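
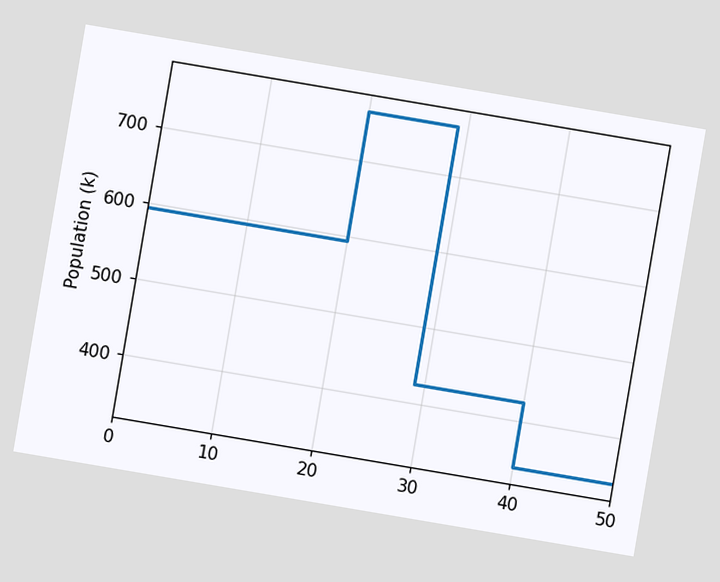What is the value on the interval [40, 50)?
340k

The chart is tilted about 10° clockwise. On [40, 50) the step sits at 340k.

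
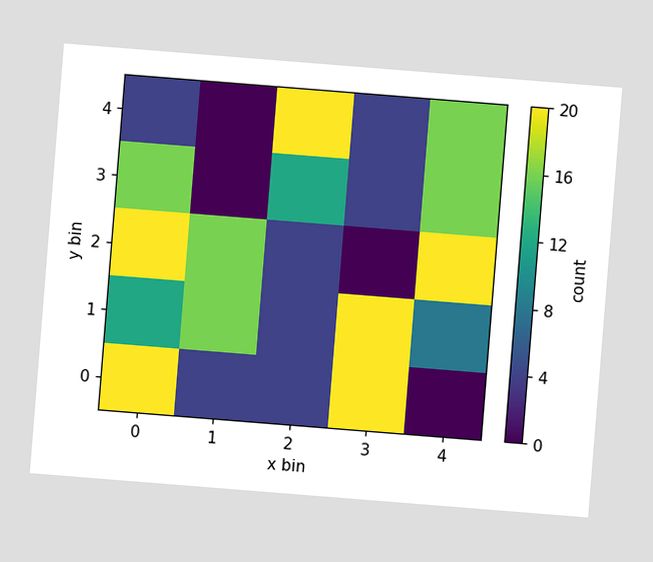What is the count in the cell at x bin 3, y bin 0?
The chart is tilted about 5° clockwise. Matching the cell (3, 0) against the colorbar gives 20.

20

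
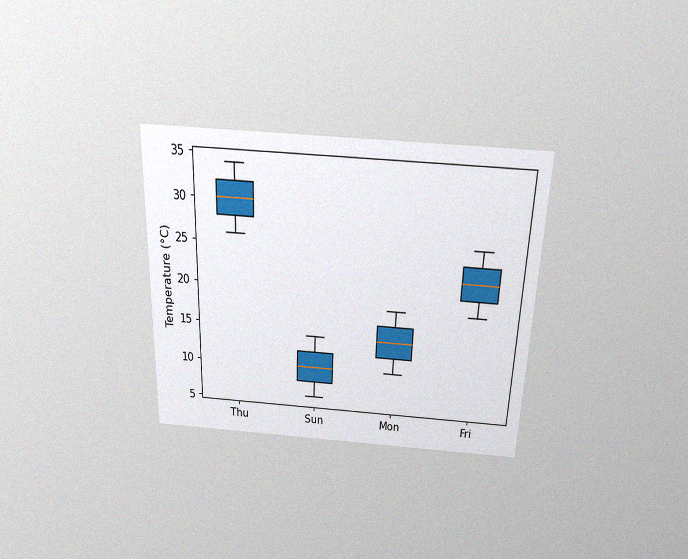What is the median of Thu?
The chart is viewed slightly from above, with some photo noise. The median line in the Thu box sits at 30°C.

30°C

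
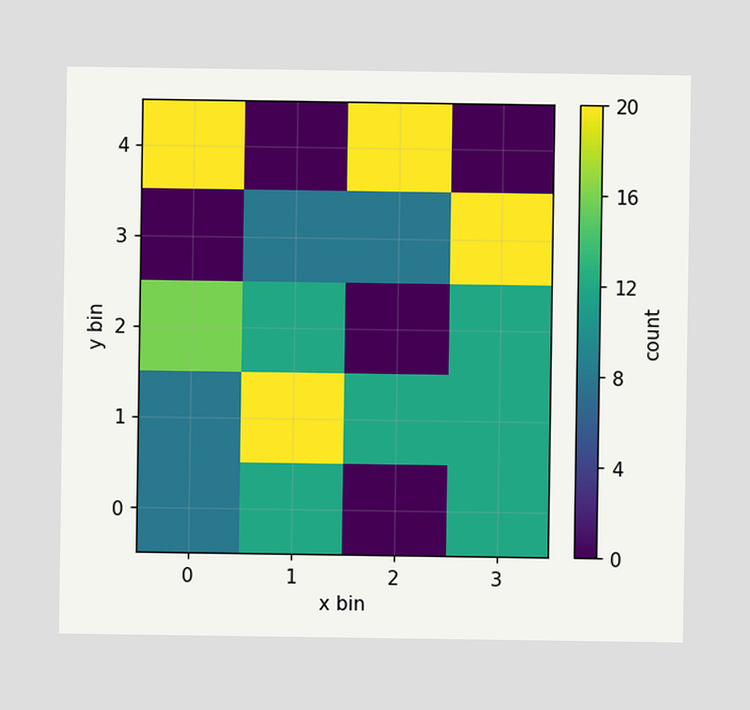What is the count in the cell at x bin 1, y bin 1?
20

Matching the cell (1, 1) against the colorbar gives 20.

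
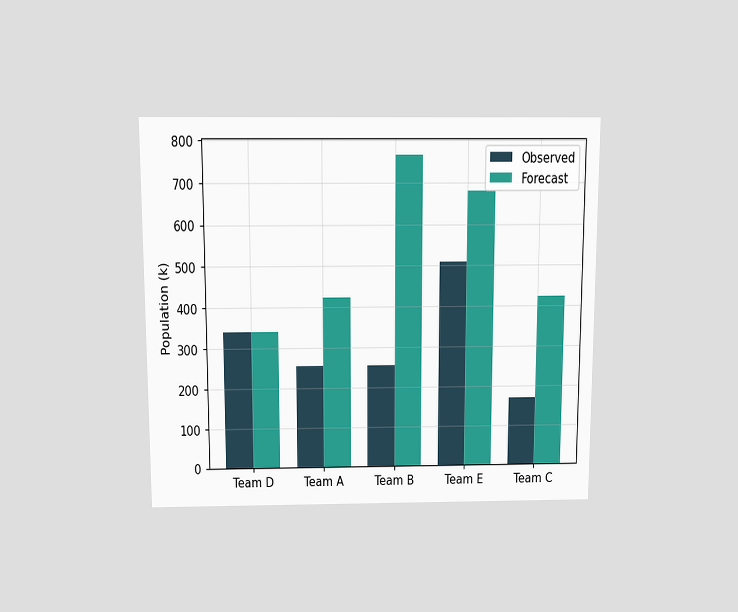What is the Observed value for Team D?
340k

The chart is viewed slightly from above. The Observed bar at Team D reaches 340k on the y-axis.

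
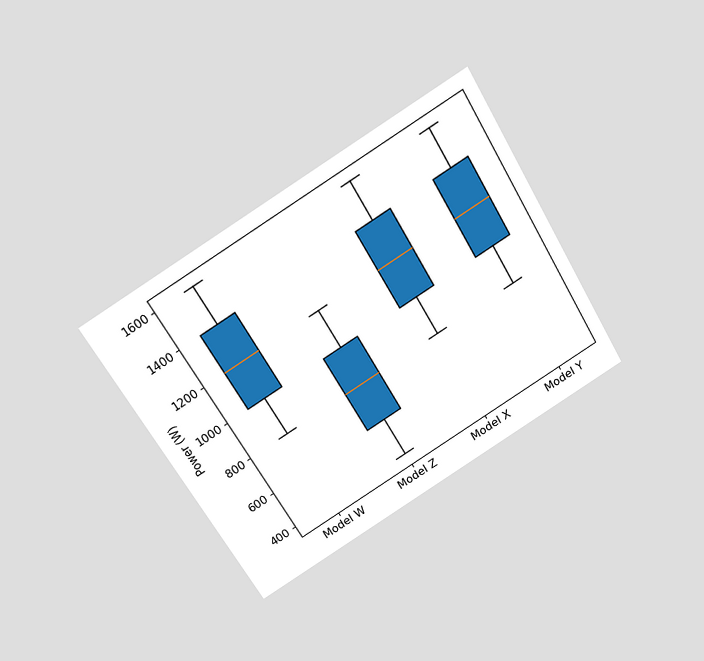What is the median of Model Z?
The chart is tilted about 31° counter-clockwise and viewed slightly from above. The median line in the Model Z box sits at 800W.

800W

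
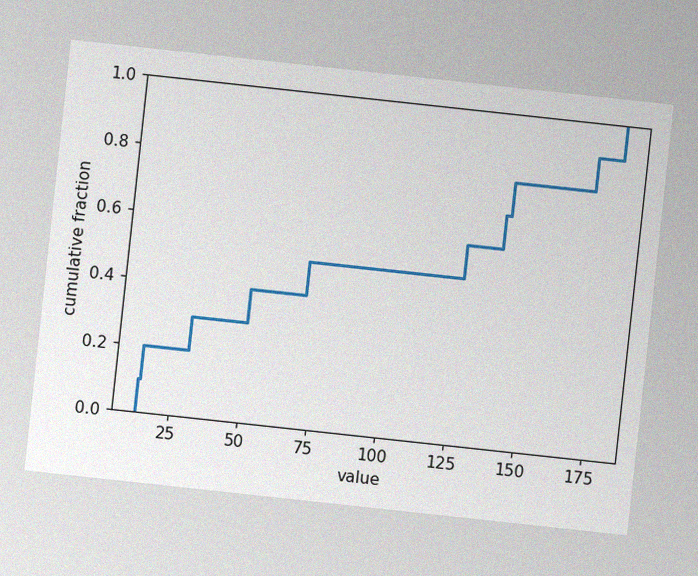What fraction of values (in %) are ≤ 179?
100%

The chart is tilted about 6° clockwise, with some photo noise. At x=179 the ECDF step is at 100%.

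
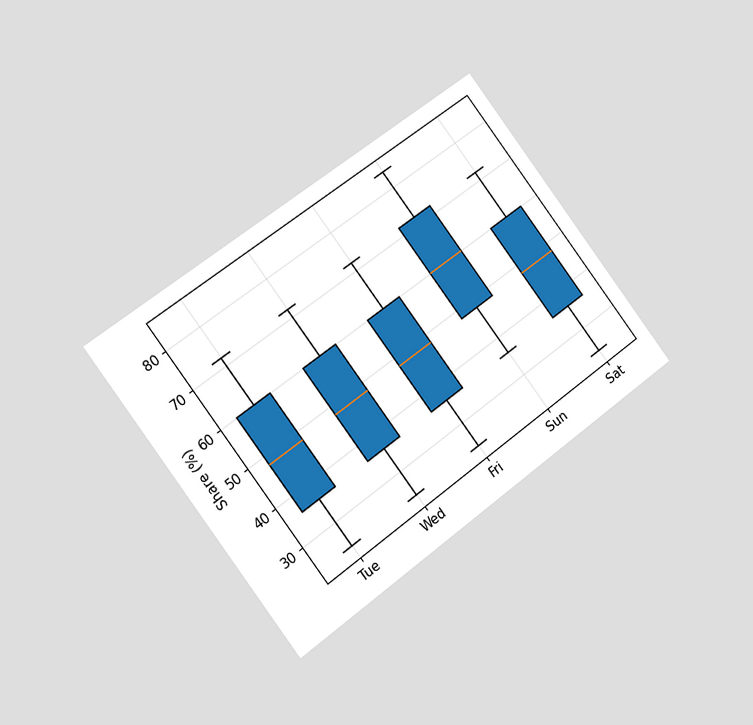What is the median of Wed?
48%

The chart is tilted about 37° counter-clockwise and viewed slightly from the left. The median line in the Wed box sits at 48%.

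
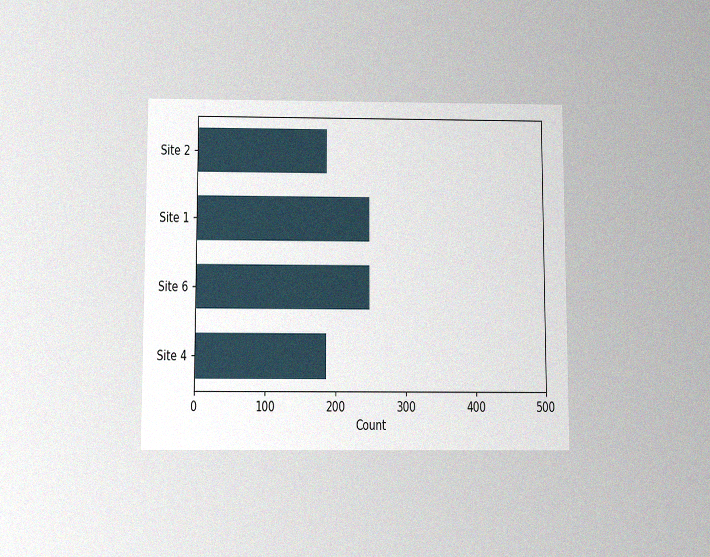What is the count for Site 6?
The chart is viewed slightly from below, with some photo noise. Reading along the chart's x-axis, the Site 6 bar reaches 248.

248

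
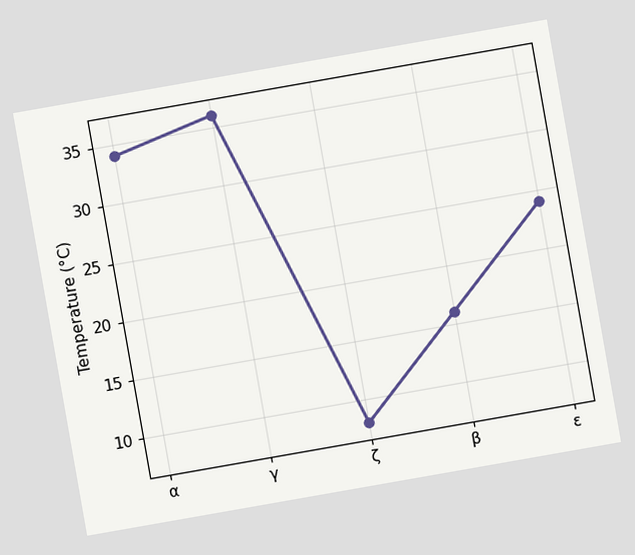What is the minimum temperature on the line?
8°C

The chart is tilted about 10° counter-clockwise. The lowest point is at ζ, and reading across to the y-axis gives 8°C.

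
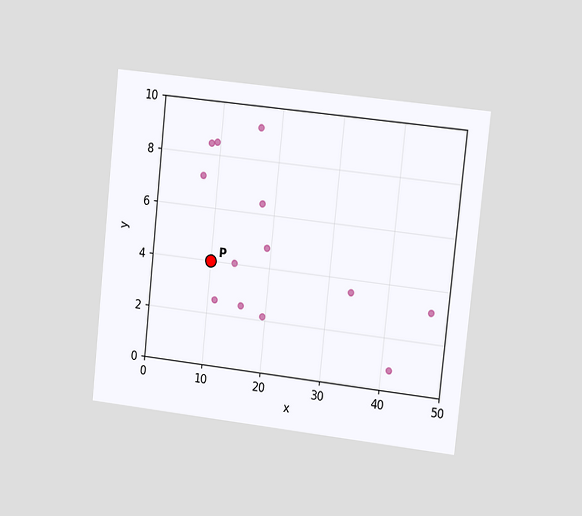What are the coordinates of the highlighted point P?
(10, 4)

The chart is tilted about 6° clockwise and viewed slightly from the right. Following the gridlines from P to each axis, P sits at (10, 4).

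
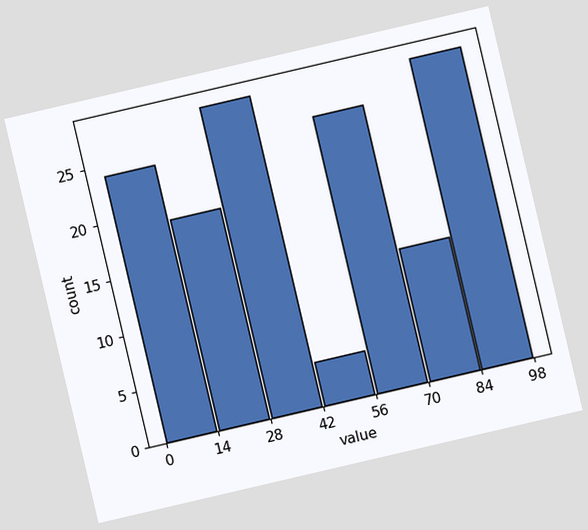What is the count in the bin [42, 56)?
The chart is tilted about 13° counter-clockwise. The [42, 56) bin has height 4.

4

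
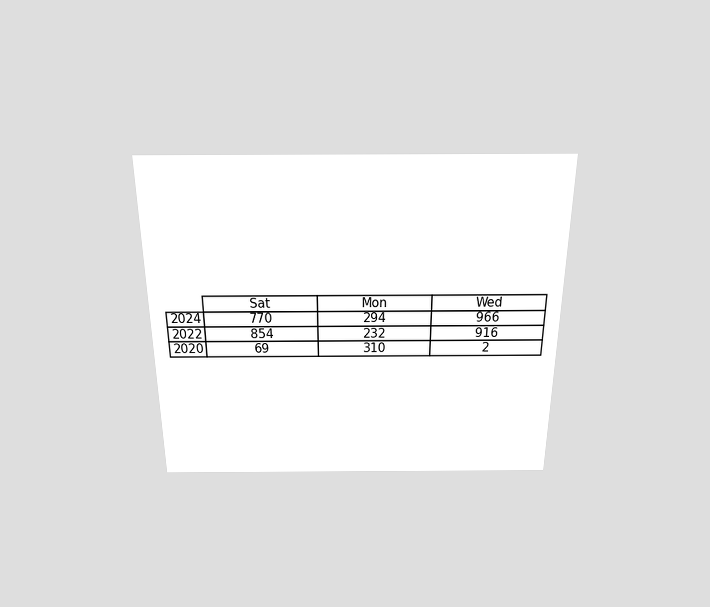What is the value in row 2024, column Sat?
770

The chart is viewed slightly from above. The (2024, Sat) cell reads 770.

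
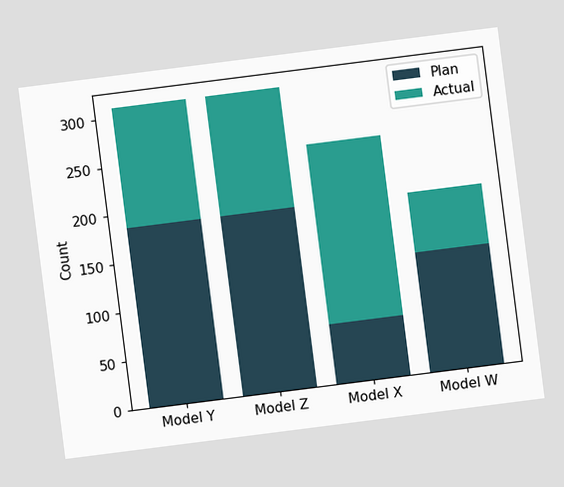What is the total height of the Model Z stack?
310

The chart is tilted about 7° counter-clockwise. The Model Z stack's top reaches 310 on the y-axis.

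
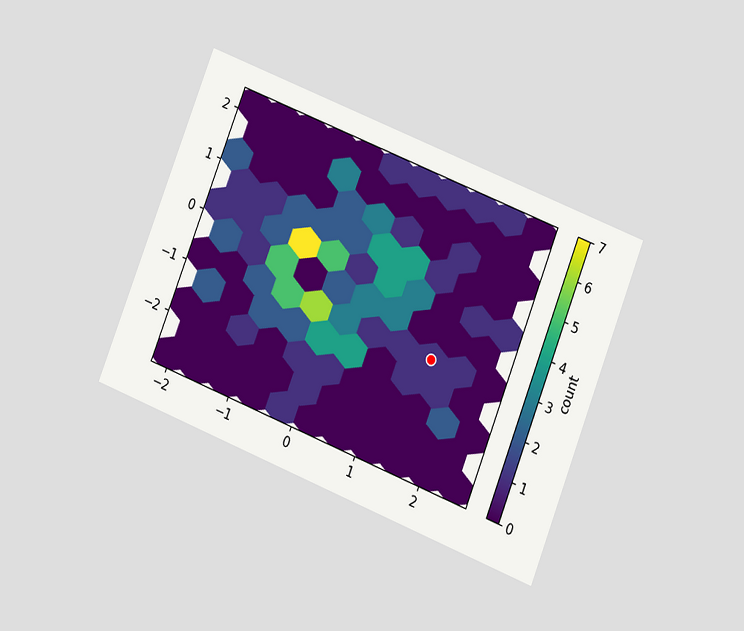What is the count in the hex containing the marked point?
The chart is tilted about 22° clockwise and viewed at a slight angle. The marked hex reads 1 on the colorbar.

1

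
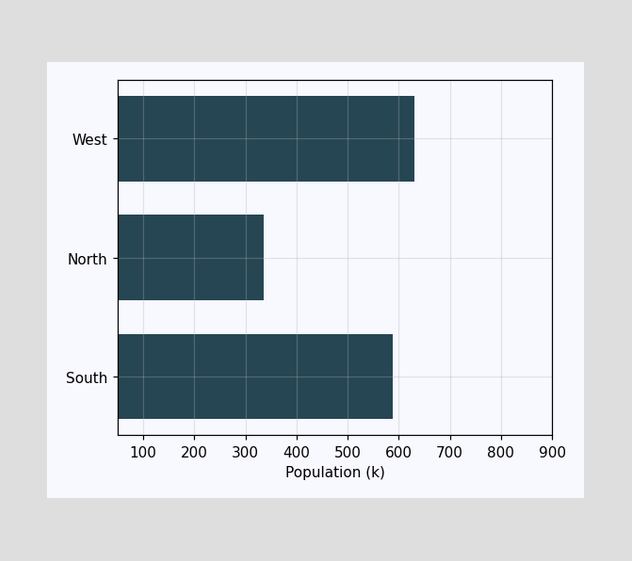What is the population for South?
588k

Reading along the chart's x-axis, the South bar reaches 588k.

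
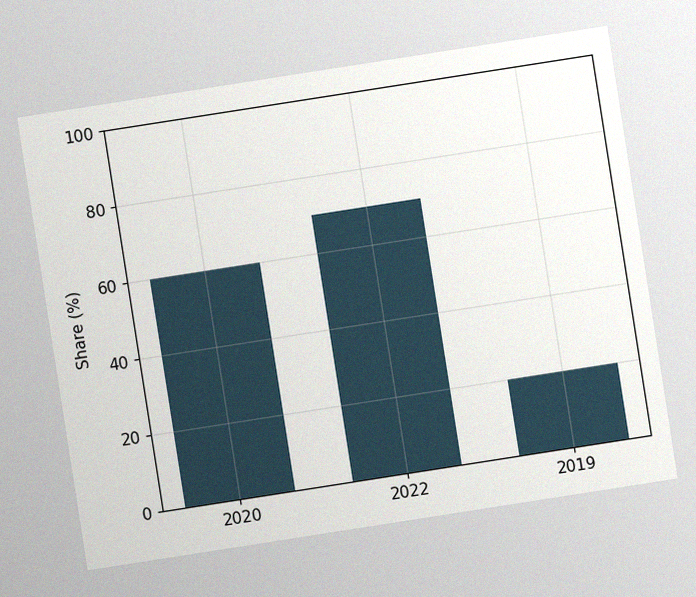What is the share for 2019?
20%

The chart is tilted about 9° counter-clockwise, with some photo noise. Reading along the chart's y-axis, the 2019 bar reaches 20%.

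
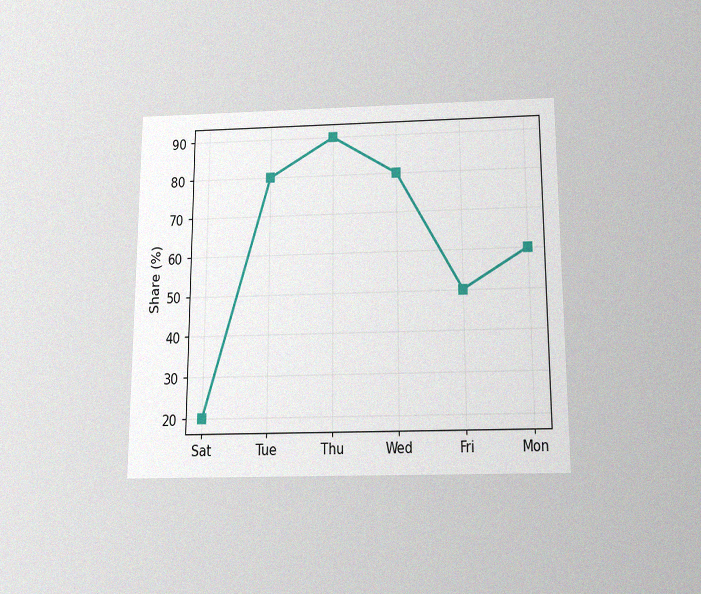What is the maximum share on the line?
The chart is viewed slightly from below, with some photo noise. The highest point is at Thu, and reading across to the y-axis gives 90%.

90%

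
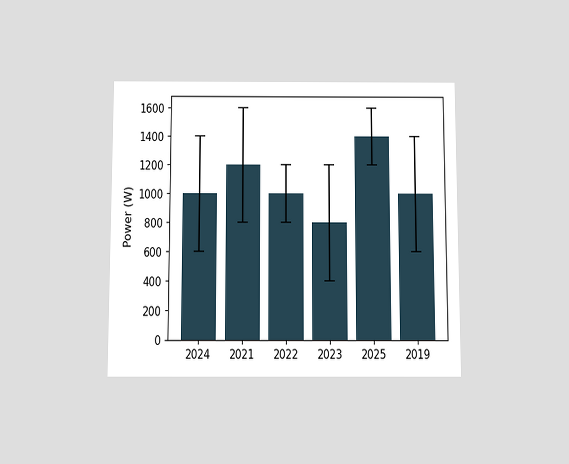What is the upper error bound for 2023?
The chart is viewed slightly from below. The 2023 bar's upper whisker reaches 1200W.

1200W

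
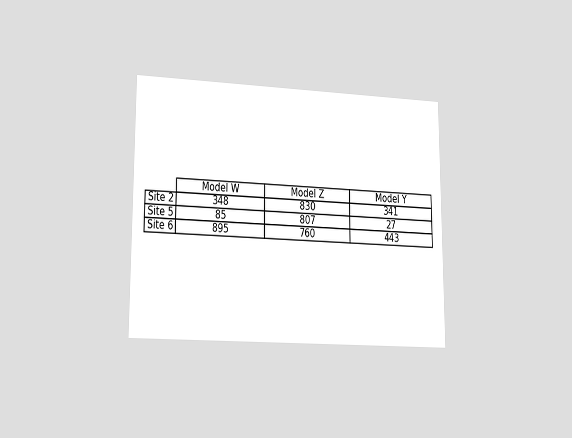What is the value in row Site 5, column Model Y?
The chart is viewed at a slight angle. The (Site 5, Model Y) cell reads 27.

27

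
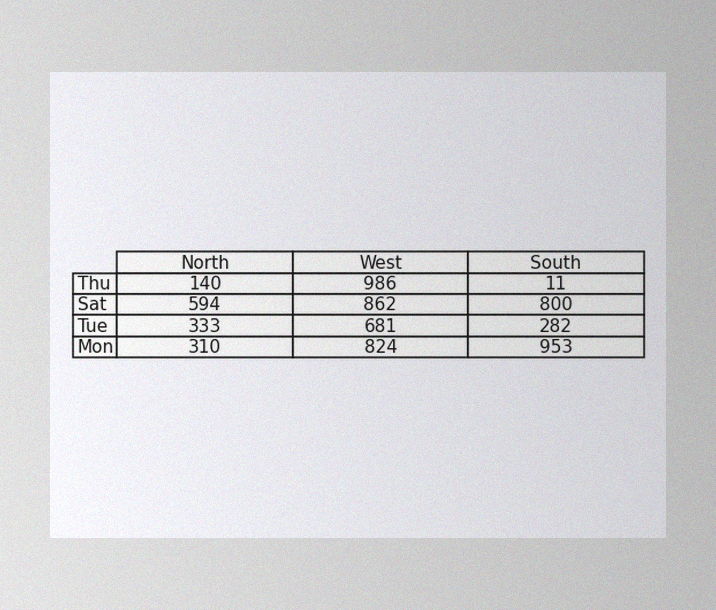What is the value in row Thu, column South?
The image has some photo noise and uneven lighting. The (Thu, South) cell reads 11.

11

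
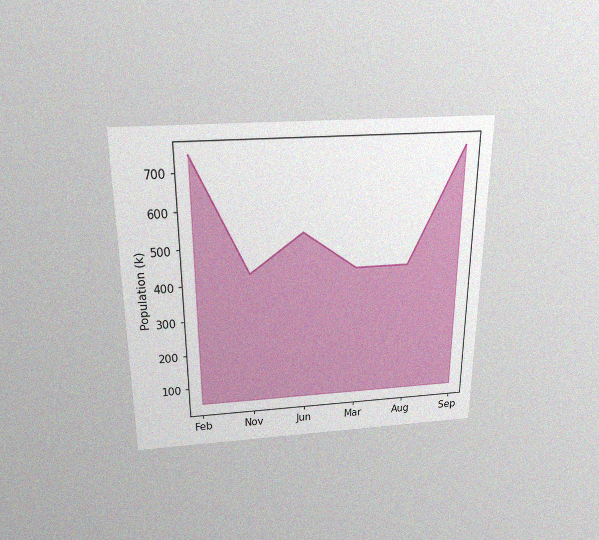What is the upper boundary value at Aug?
The chart is viewed slightly from above, with some photo noise. At Aug the upper boundary is at 424k.

424k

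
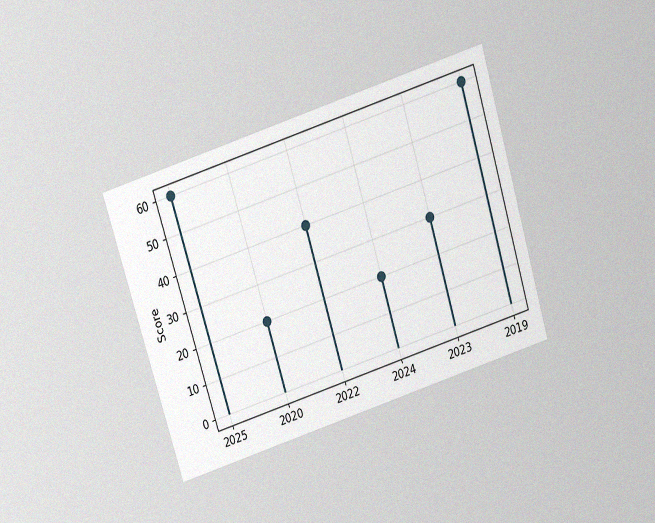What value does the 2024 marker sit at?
The chart is tilted about 17° counter-clockwise and viewed slightly from above, with some photo noise. The 2024 marker sits at 20.

20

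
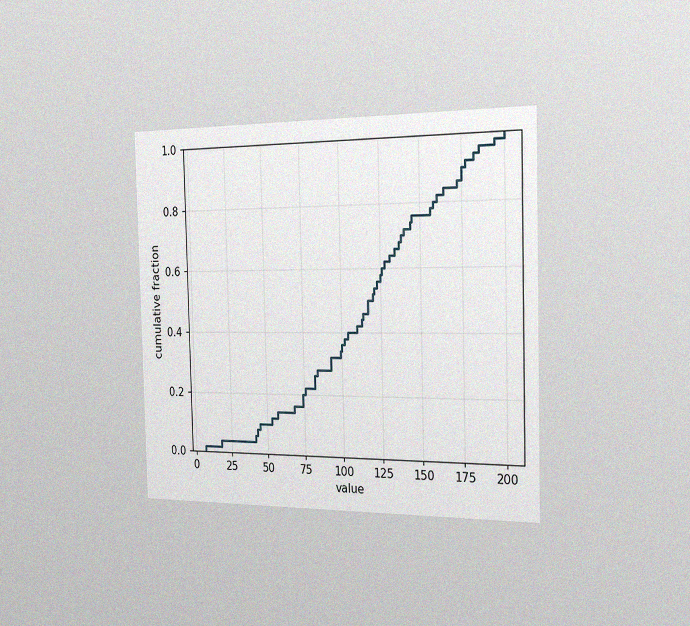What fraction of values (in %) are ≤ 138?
The chart is viewed slightly from the right, with some photo noise. At x=138 the ECDF step is at 70%.

70%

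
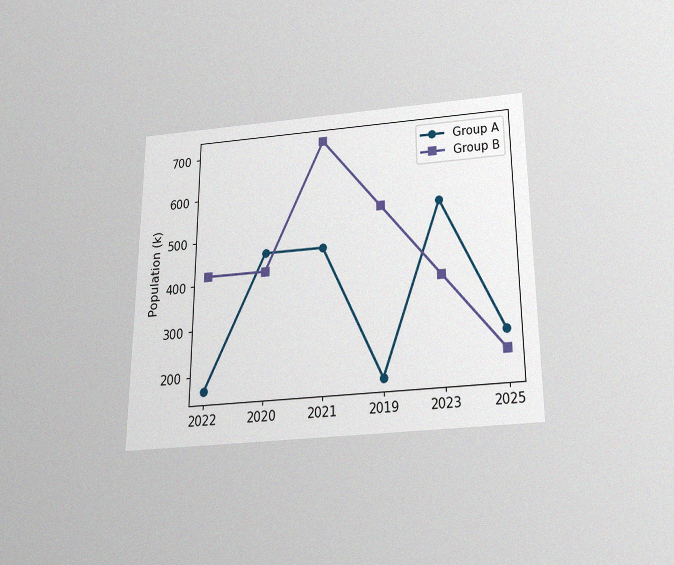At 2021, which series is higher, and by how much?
Group B, by 252k

The chart is viewed slightly from below, with some photo noise. At 2021, Group B sits above the other line by 252k.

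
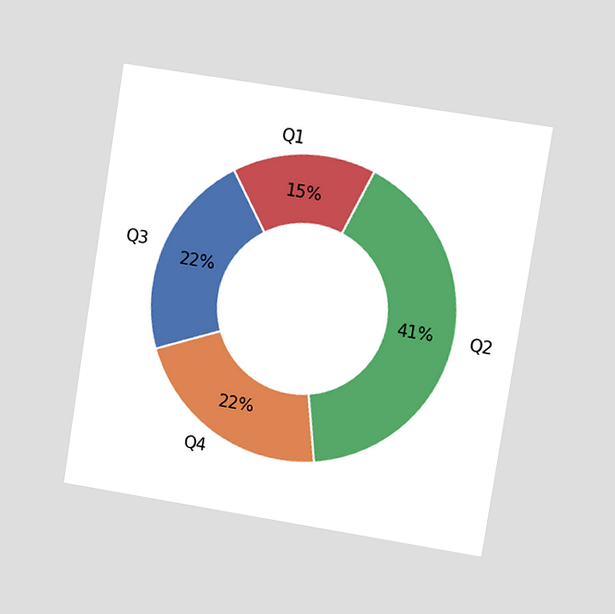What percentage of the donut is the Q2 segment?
41%

The chart is tilted about 9° clockwise and viewed slightly from the right. The Q2 segment takes up 41% of the ring.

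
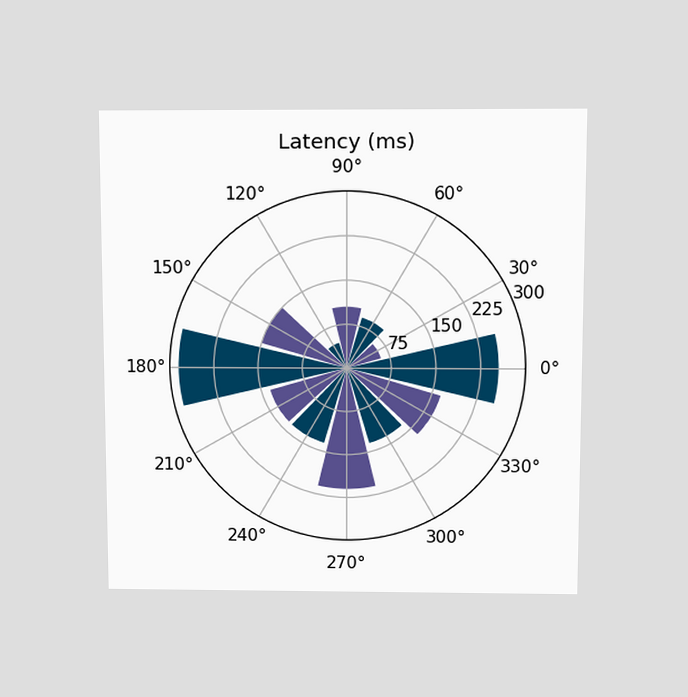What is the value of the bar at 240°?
135ms

The chart is viewed slightly from above. The bar at 240° reaches 135ms on the radial axis.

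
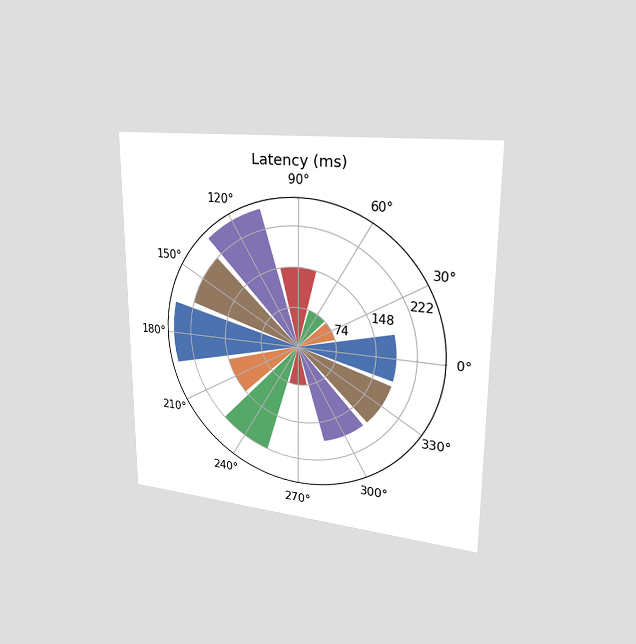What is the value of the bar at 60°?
The chart is viewed slightly from the right. The bar at 60° reaches 74ms on the radial axis.

74ms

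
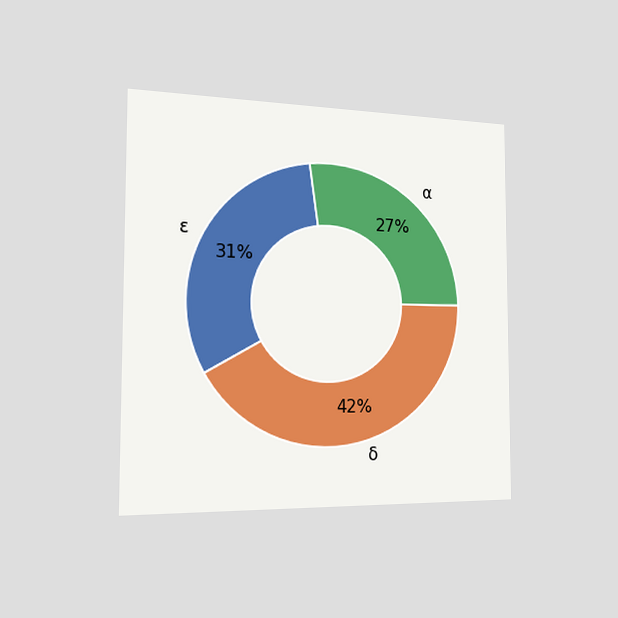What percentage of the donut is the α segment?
The chart is viewed slightly from the left. The α segment takes up 27% of the ring.

27%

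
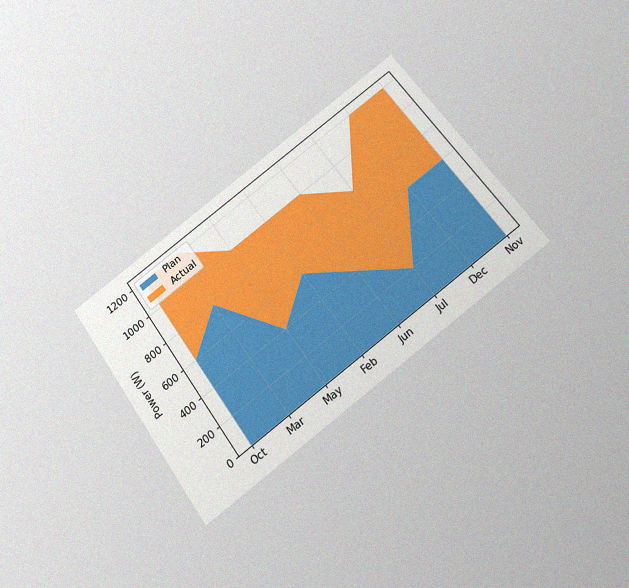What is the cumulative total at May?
1000W

The chart is tilted about 36° counter-clockwise and viewed slightly from below, with some photo noise. The stacked total at May reaches 1000W.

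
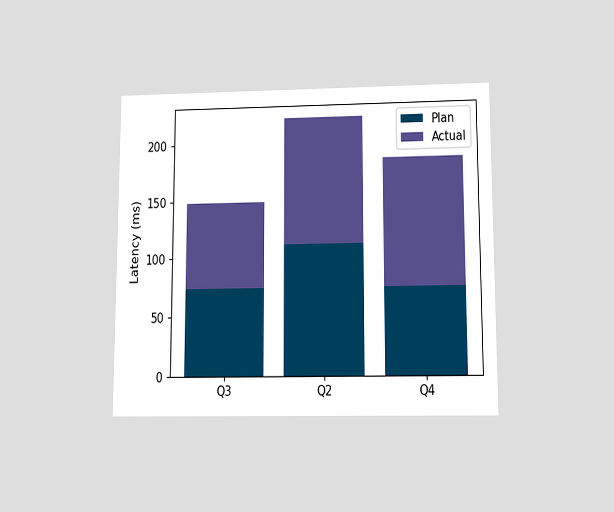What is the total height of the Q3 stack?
The chart is viewed slightly from below. The Q3 stack's top reaches 148ms on the y-axis.

148ms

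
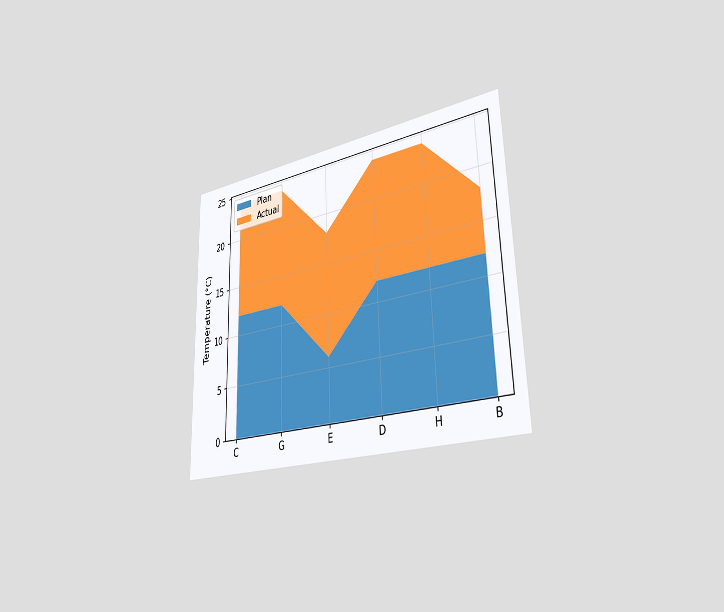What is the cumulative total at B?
18°C

The chart is viewed slightly from the right. The stacked total at B reaches 18°C.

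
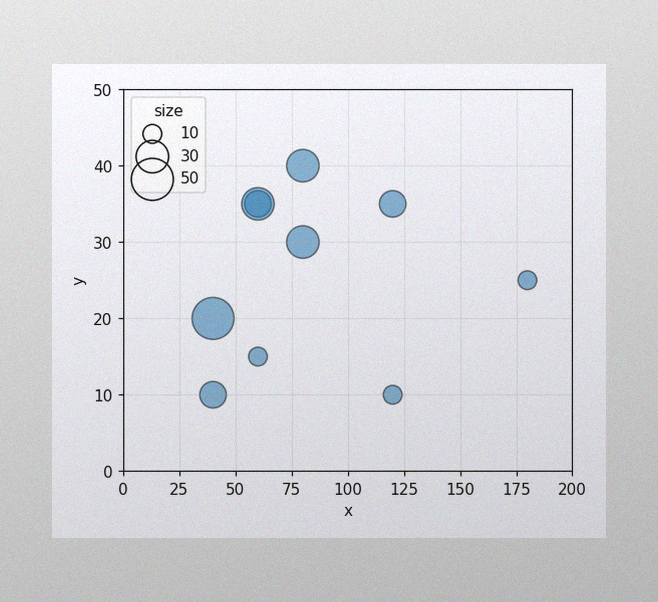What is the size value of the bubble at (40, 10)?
20

The image has some photo noise and uneven lighting. Matching the bubble at (40, 10) against the size legend gives 20.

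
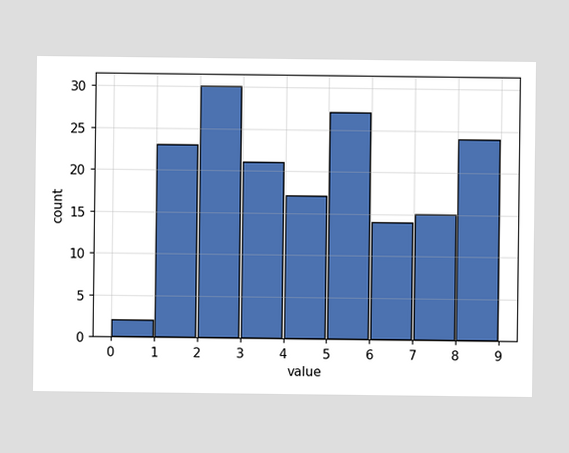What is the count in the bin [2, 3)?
The [2, 3) bin has height 30.

30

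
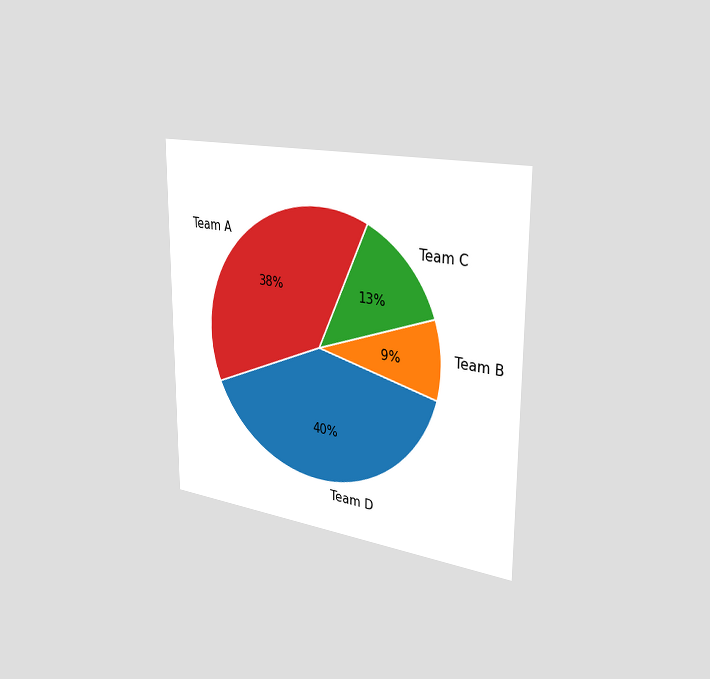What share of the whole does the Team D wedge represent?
40%

The chart is viewed slightly from the right. The Team D slice takes up 40% of the pie.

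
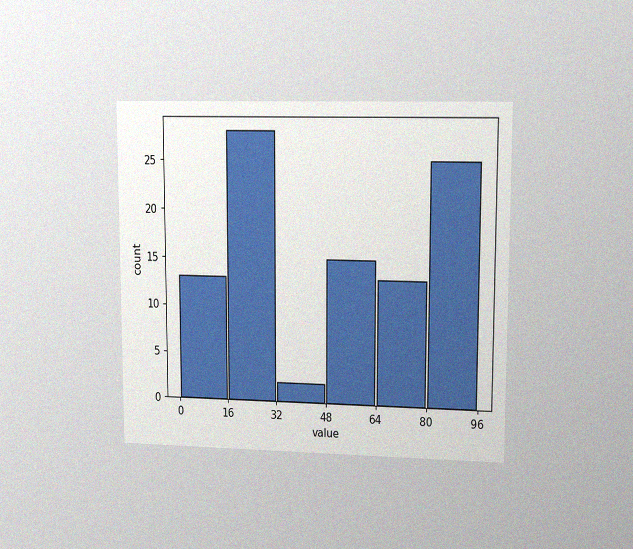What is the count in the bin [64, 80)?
The chart is viewed at a slight angle, with some photo noise. The [64, 80) bin has height 13.

13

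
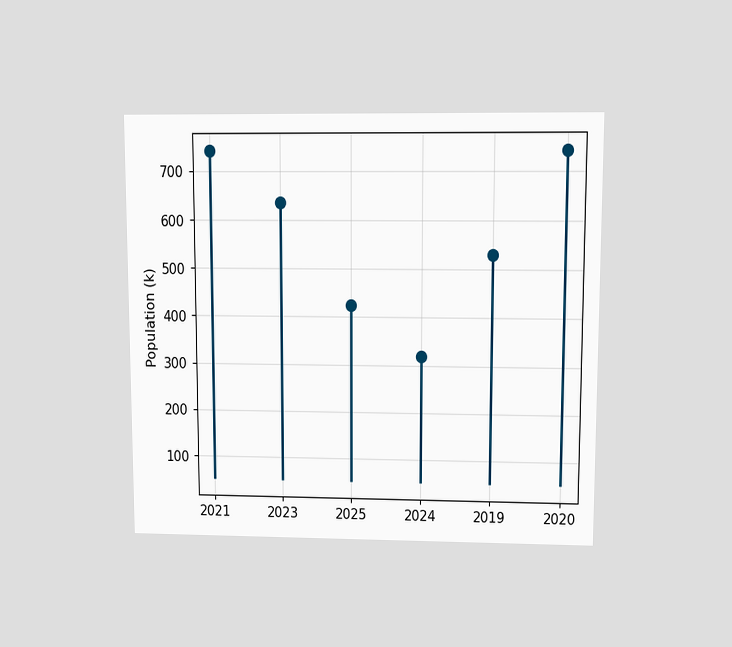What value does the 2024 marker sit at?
The chart is viewed at a slight angle. The 2024 marker sits at 318k.

318k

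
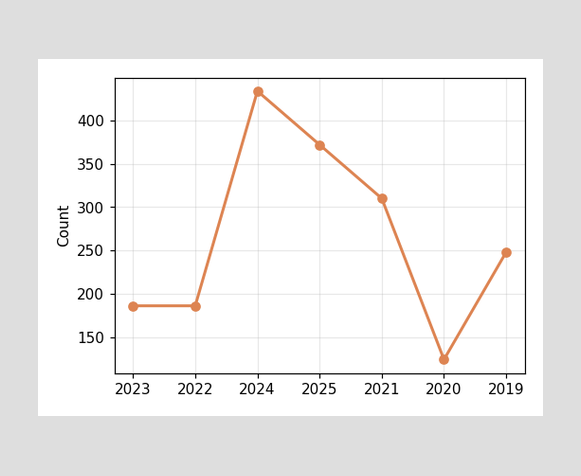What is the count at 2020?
At 2020, the line is at 124.

124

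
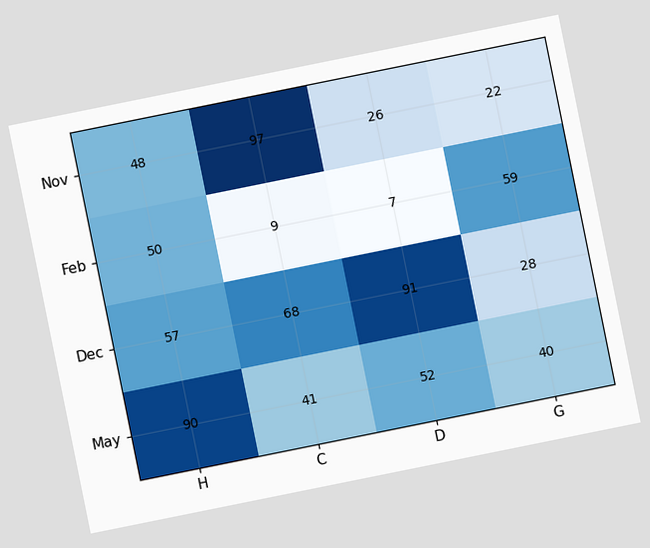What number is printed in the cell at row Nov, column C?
97

The chart is tilted about 11° counter-clockwise. The (Nov, C) cell reads 97.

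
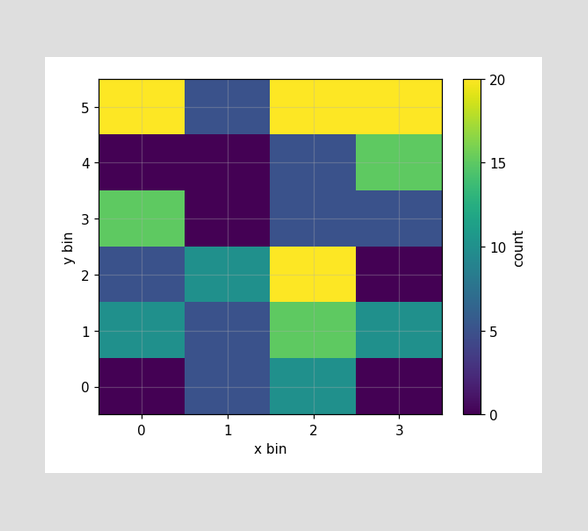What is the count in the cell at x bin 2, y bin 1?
15

Matching the cell (2, 1) against the colorbar gives 15.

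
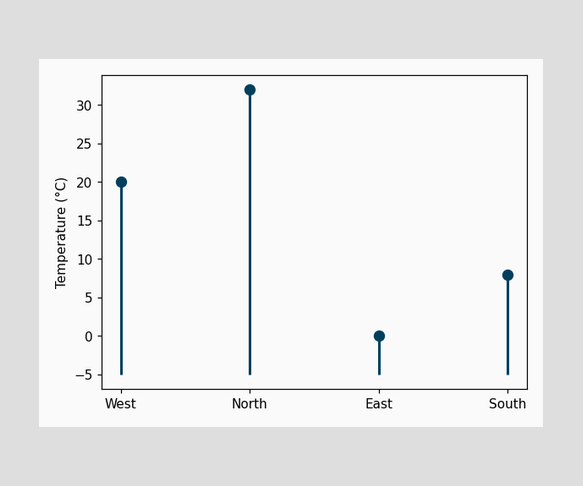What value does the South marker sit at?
8°C

The South marker sits at 8°C.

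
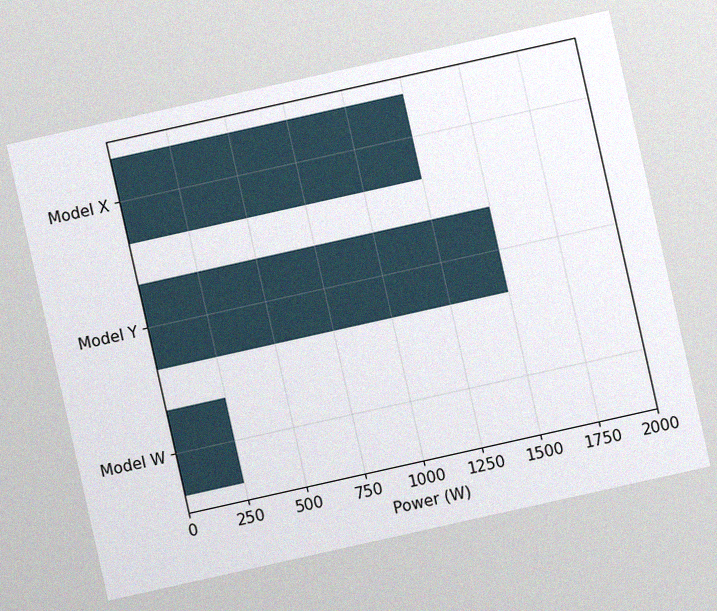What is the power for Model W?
The chart is tilted about 13° counter-clockwise, with some photo noise. Reading along the chart's x-axis, the Model W bar reaches 250W.

250W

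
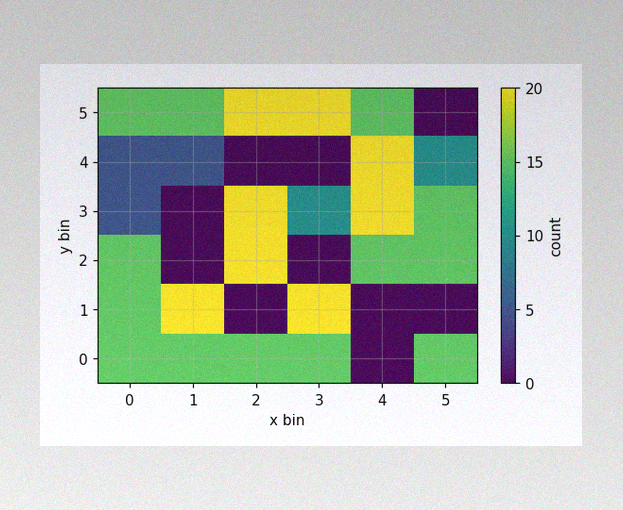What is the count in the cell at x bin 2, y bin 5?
20

The image has some photo noise and uneven lighting. Matching the cell (2, 5) against the colorbar gives 20.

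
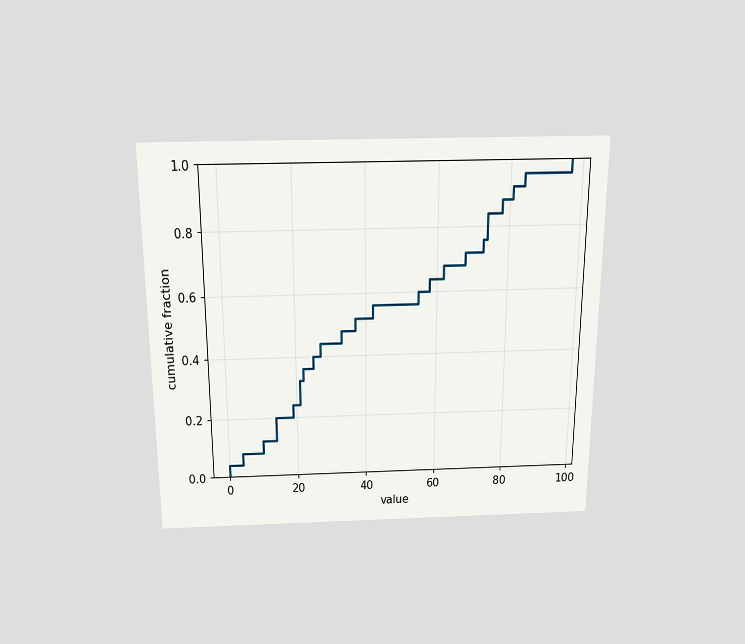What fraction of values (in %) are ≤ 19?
The chart is viewed slightly from above. At x=19 the ECDF step is at 24%.

24%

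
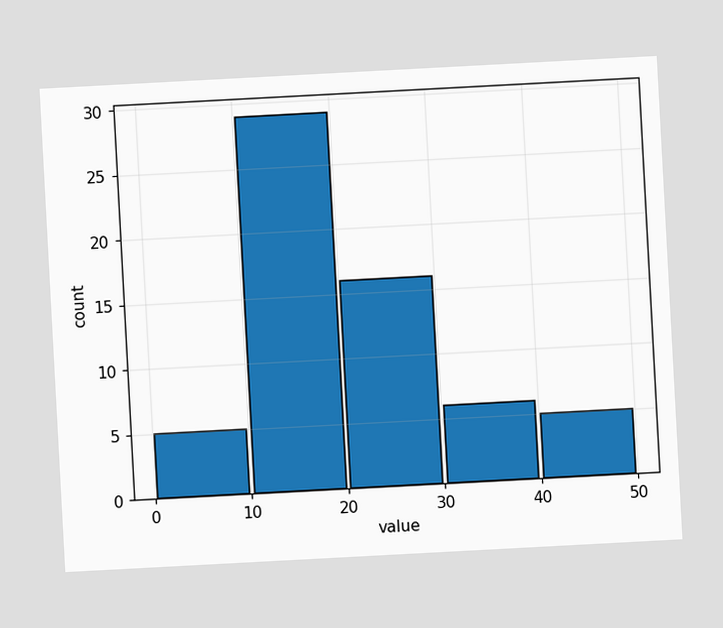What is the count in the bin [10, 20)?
29

The chart is tilted about 3° counter-clockwise. The [10, 20) bin has height 29.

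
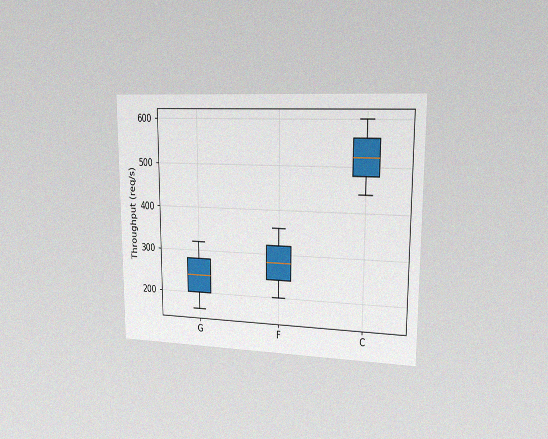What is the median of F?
280req/s

The chart is viewed slightly from the right, with some photo noise. The median line in the F box sits at 280req/s.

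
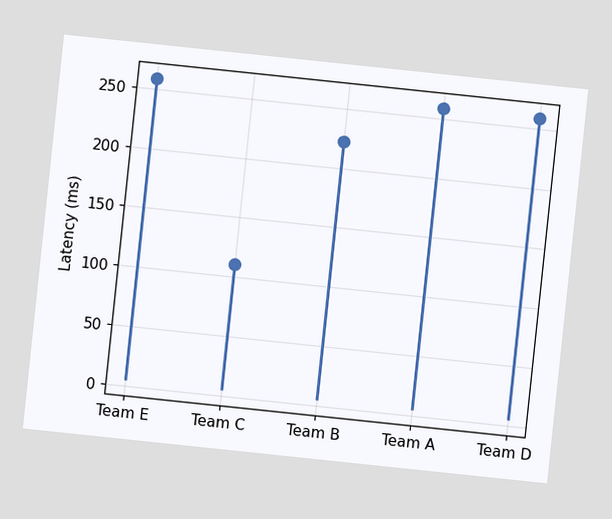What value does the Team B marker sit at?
The chart is tilted about 6° clockwise. The Team B marker sits at 222ms.

222ms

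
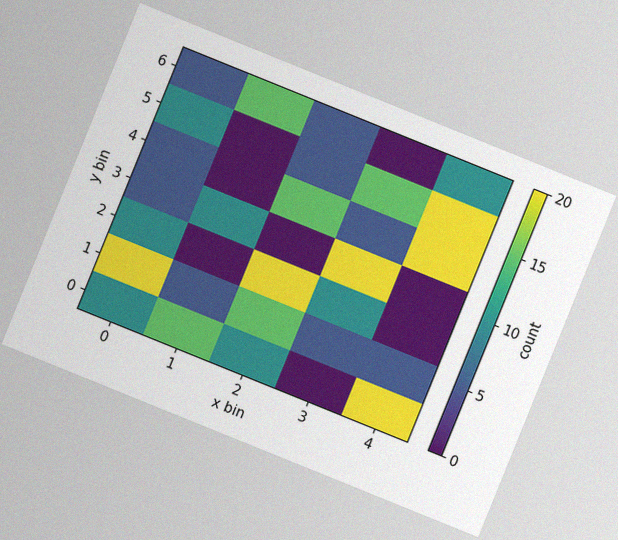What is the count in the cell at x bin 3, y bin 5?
The chart is tilted about 22° clockwise, with some photo noise. Matching the cell (3, 5) against the colorbar gives 15.

15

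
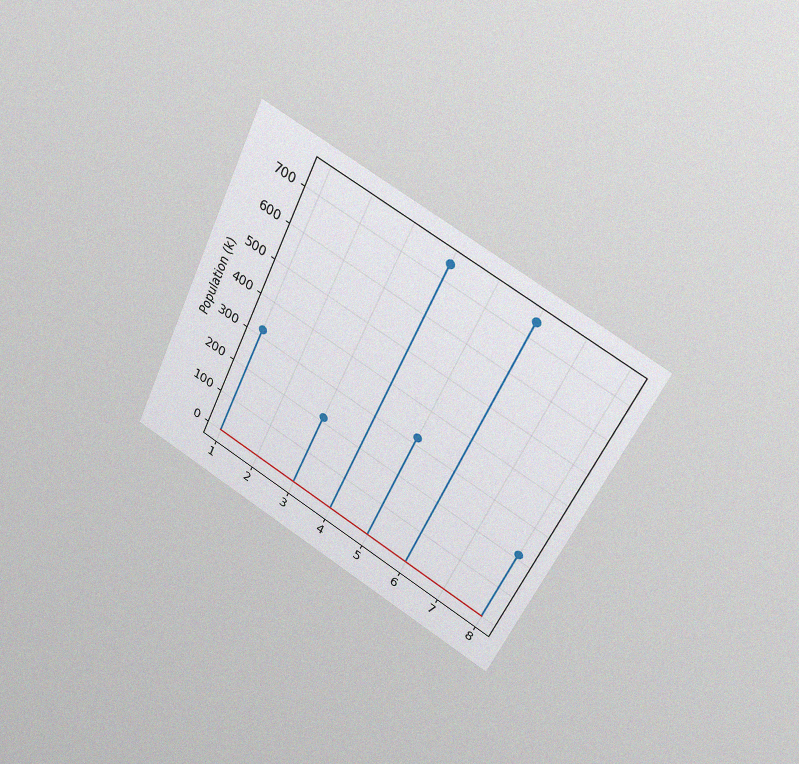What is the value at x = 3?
The chart is tilted about 25° clockwise and viewed slightly from above, with some photo noise. The stem at x=3 reaches 212k.

212k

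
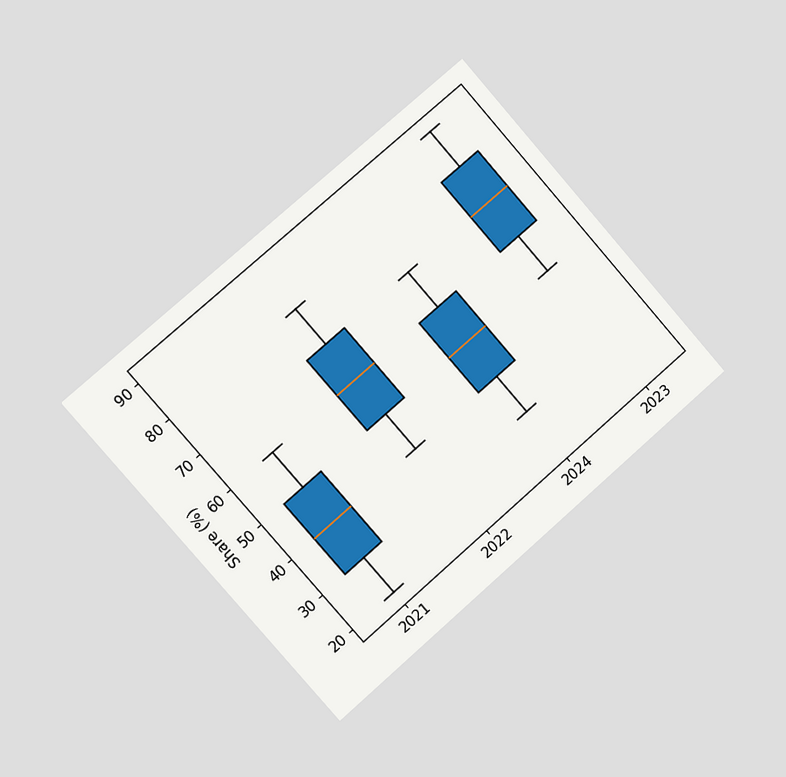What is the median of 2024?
50%

The chart is tilted about 41° counter-clockwise and viewed slightly from the left. The median line in the 2024 box sits at 50%.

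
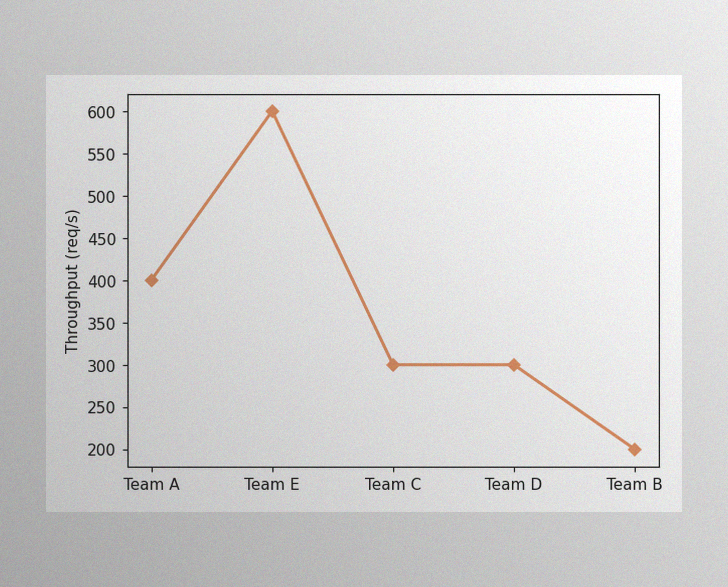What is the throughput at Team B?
200req/s

The image has some photo noise and uneven lighting. At Team B, the line is at 200req/s.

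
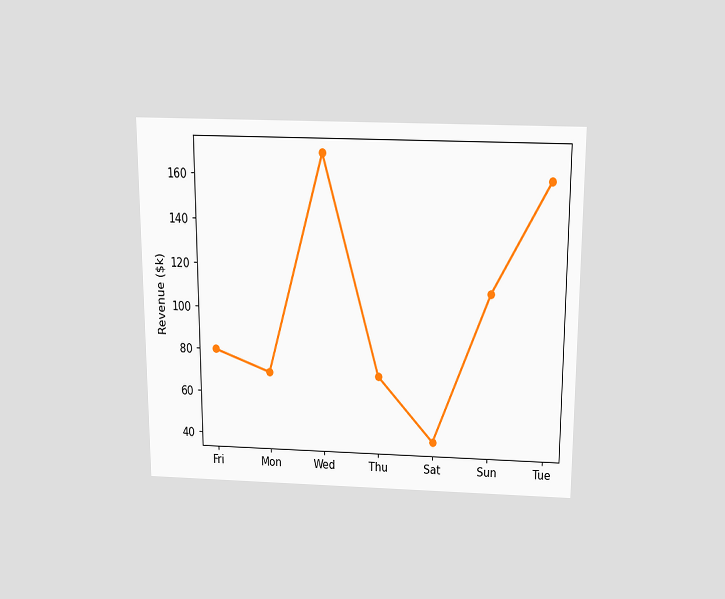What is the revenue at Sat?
$40k

The chart is viewed slightly from above. At Sat, the line is at $40k.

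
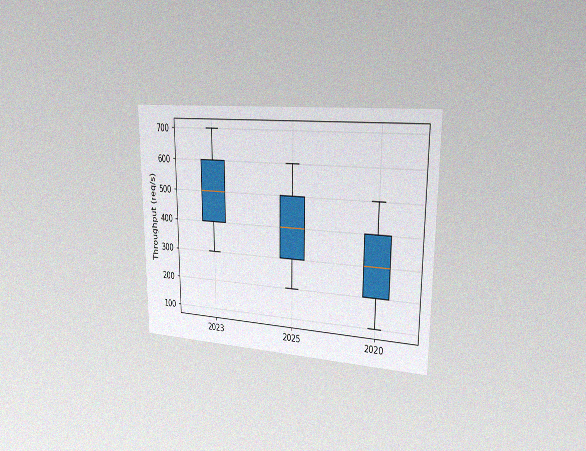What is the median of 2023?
The chart is viewed slightly from the right, with some photo noise. The median line in the 2023 box sits at 500req/s.

500req/s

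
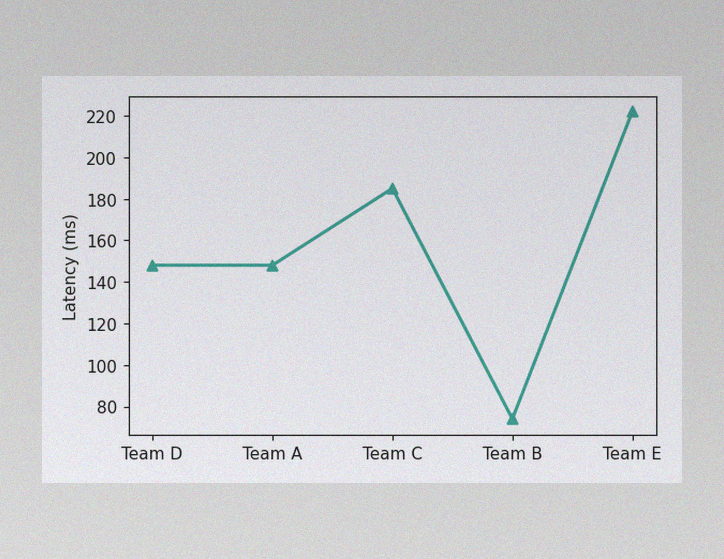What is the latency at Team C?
The image has some photo noise and uneven lighting. At Team C, the line is at 185ms.

185ms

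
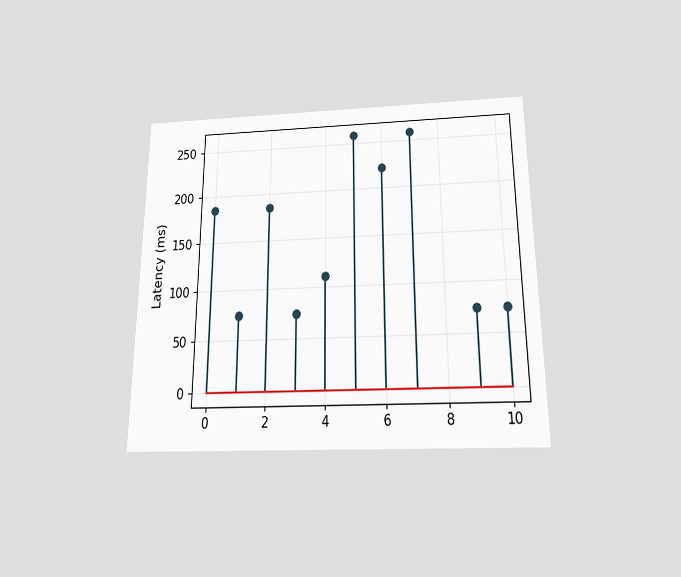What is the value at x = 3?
The chart is viewed slightly from below. The stem at x=3 reaches 74ms.

74ms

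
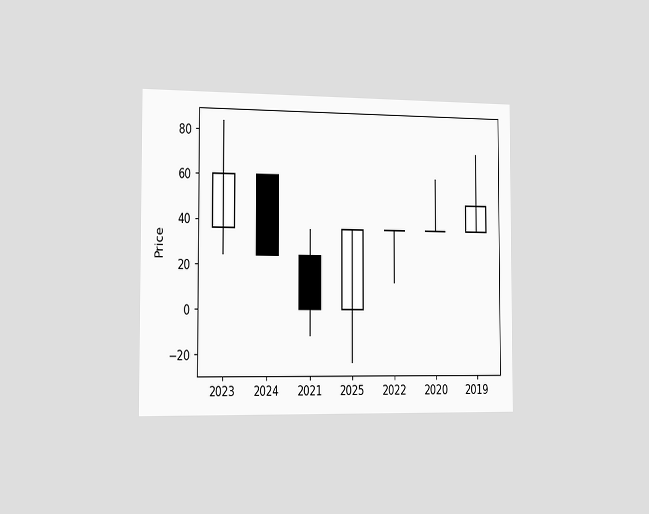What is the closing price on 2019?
The chart is viewed slightly from the left. The 2019 candle closes at 48.

48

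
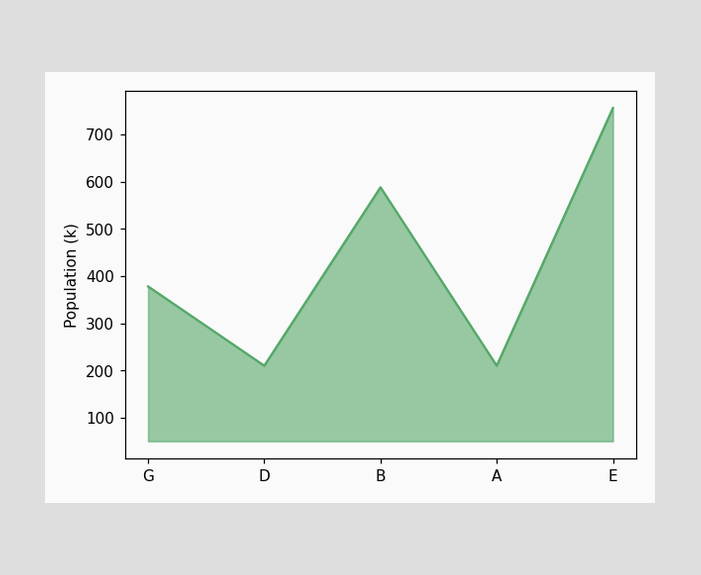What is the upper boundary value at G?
378k

At G the upper boundary is at 378k.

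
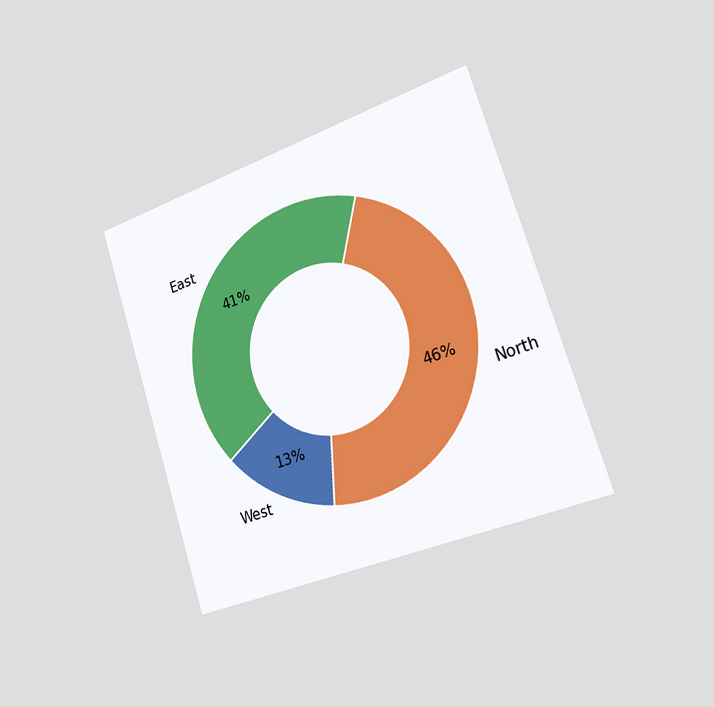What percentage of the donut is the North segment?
The chart is tilted about 18° counter-clockwise and viewed slightly from the right. The North segment takes up 46% of the ring.

46%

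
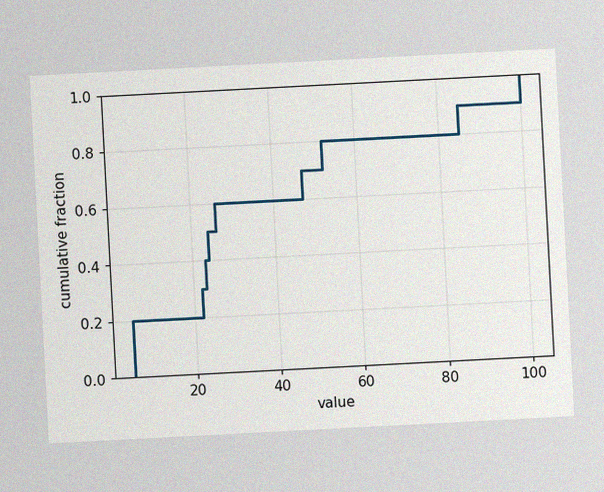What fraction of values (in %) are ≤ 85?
The chart is tilted about 3° counter-clockwise, with some photo noise. At x=85 the ECDF step is at 90%.

90%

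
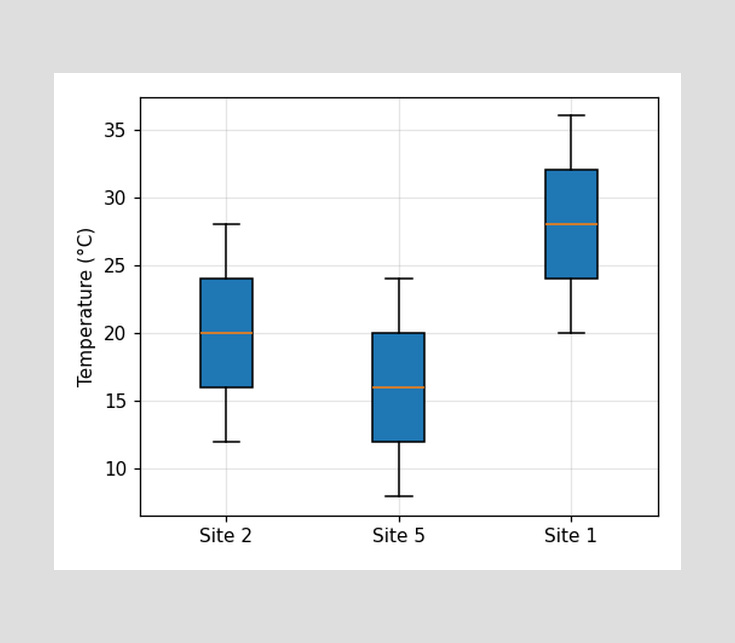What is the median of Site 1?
The median line in the Site 1 box sits at 28°C.

28°C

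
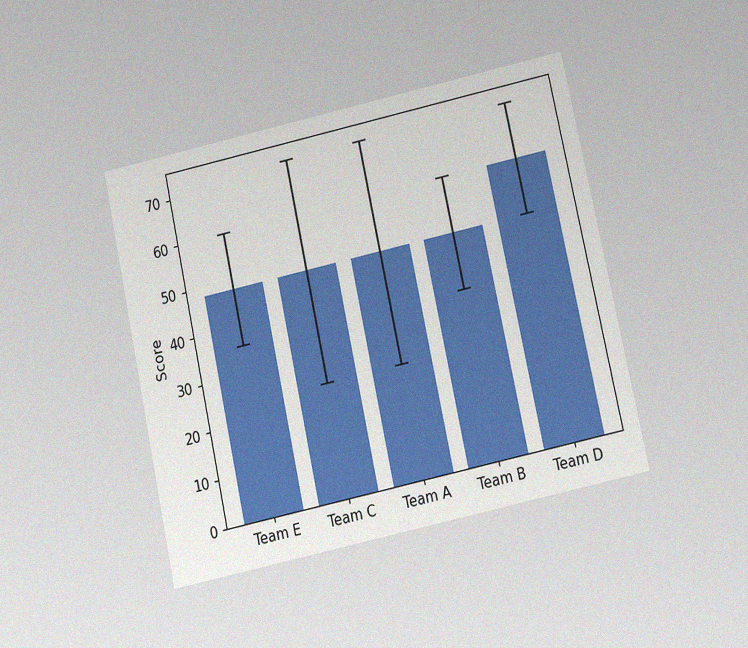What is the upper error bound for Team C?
72

The chart is tilted about 12° counter-clockwise and viewed at a slight angle, with some photo noise. The Team C bar's upper whisker reaches 72.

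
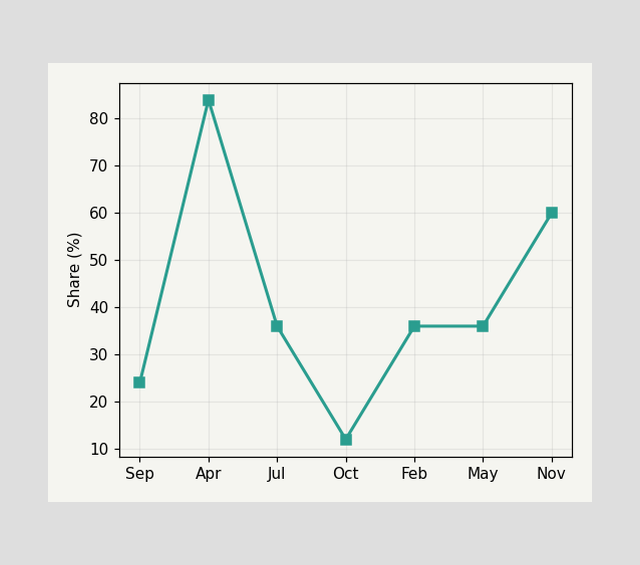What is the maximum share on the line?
The highest point is at Apr, and reading across to the y-axis gives 84%.

84%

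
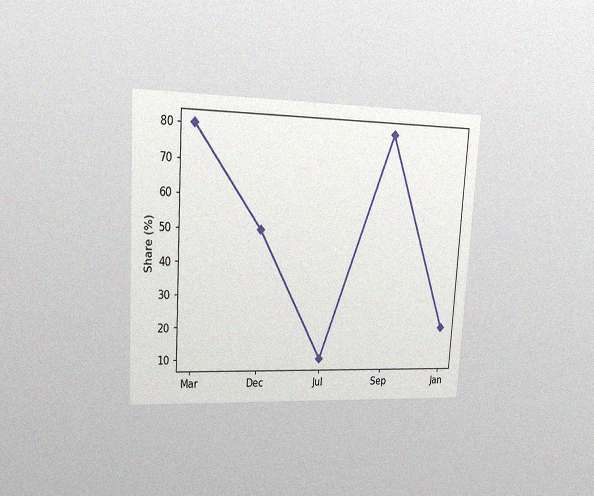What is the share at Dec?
50%

The chart is tilted about 4° clockwise and viewed at a slight angle, with some photo noise. At Dec, the line is at 50%.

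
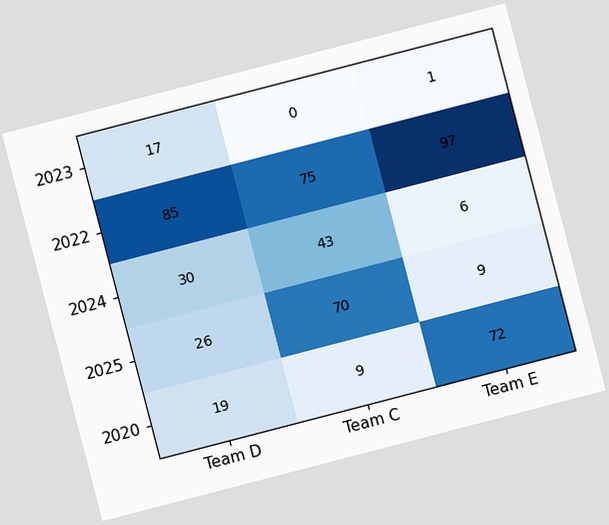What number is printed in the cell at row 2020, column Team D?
19

The chart is tilted about 15° counter-clockwise. The (2020, Team D) cell reads 19.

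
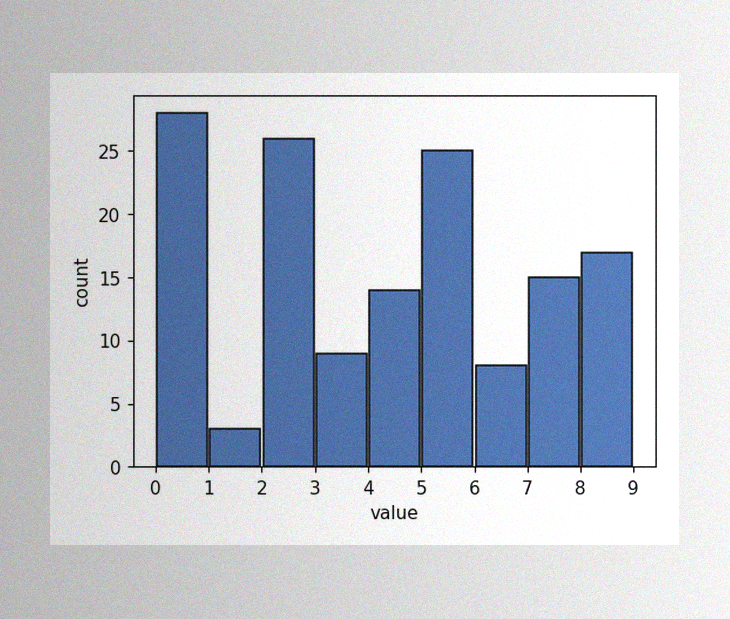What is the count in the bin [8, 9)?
17

The image has some photo noise and uneven lighting. The [8, 9) bin has height 17.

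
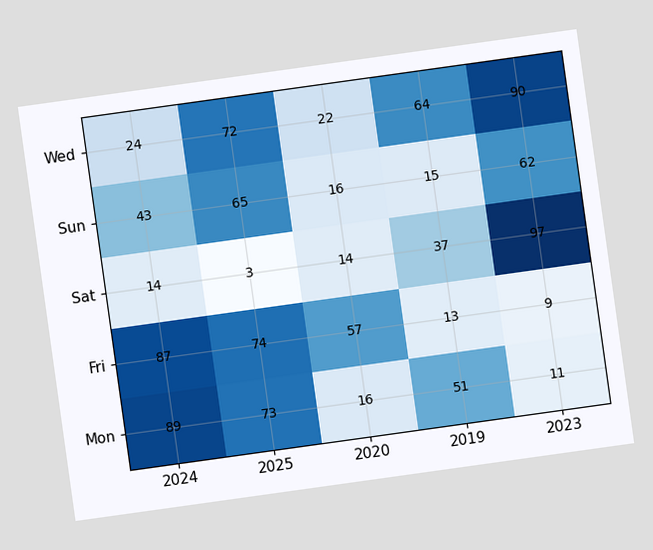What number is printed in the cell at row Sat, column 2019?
37

The chart is tilted about 8° counter-clockwise. The (Sat, 2019) cell reads 37.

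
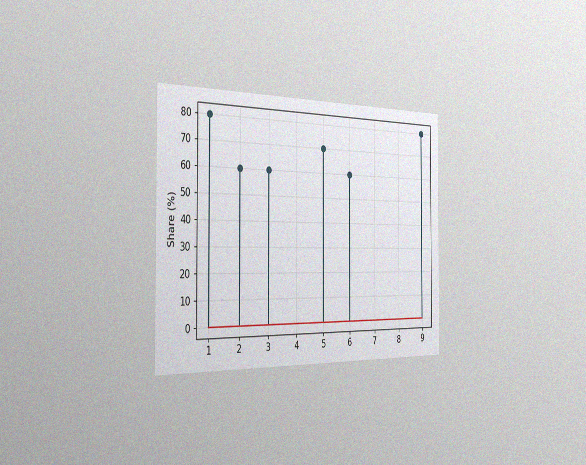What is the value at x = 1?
80%

The chart is viewed slightly from the left, with some photo noise. The stem at x=1 reaches 80%.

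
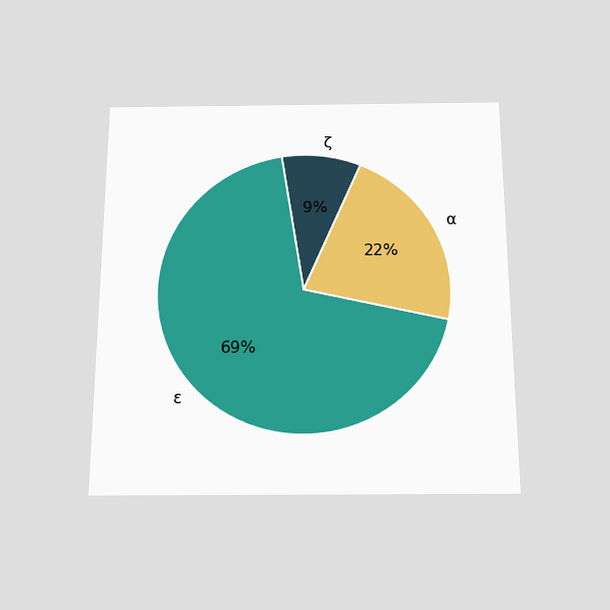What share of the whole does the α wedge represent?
The chart is viewed slightly from below. The α slice takes up 22% of the pie.

22%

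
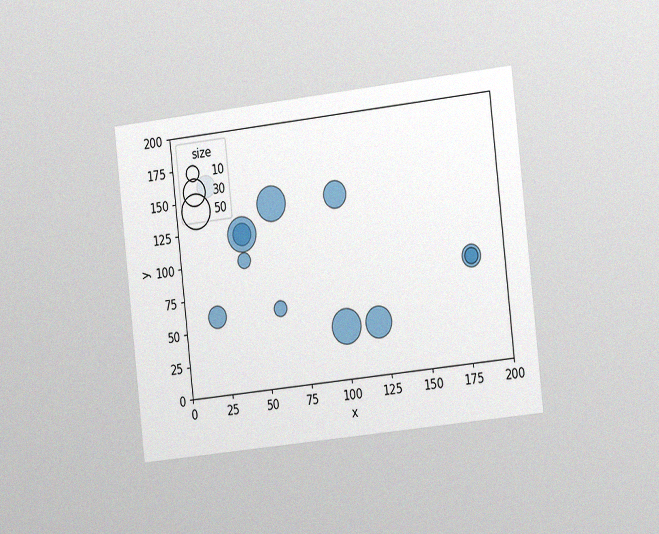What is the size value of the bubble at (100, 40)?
The chart is tilted about 6° counter-clockwise and viewed slightly from the right, with some photo noise. Matching the bubble at (100, 40) against the size legend gives 50.

50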